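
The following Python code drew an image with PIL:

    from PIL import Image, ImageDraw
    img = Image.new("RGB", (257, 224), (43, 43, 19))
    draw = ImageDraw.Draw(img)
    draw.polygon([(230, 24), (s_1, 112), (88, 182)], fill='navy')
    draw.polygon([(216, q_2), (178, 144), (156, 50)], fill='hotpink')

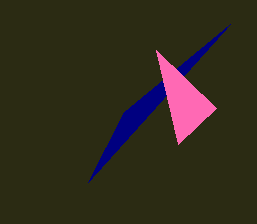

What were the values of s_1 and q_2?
s_1 = 124; q_2 = 108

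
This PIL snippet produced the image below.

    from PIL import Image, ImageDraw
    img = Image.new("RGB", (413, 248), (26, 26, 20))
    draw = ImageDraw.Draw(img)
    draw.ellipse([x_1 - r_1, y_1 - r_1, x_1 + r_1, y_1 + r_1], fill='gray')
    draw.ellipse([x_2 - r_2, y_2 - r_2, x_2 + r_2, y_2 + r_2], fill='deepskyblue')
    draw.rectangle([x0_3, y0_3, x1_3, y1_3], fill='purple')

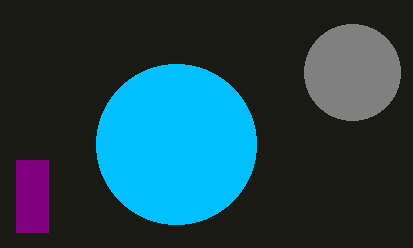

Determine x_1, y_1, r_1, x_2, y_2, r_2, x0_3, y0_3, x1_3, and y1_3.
x_1 = 352, y_1 = 72, r_1 = 48, x_2 = 176, y_2 = 144, r_2 = 80, x0_3 = 16, y0_3 = 160, x1_3 = 48, y1_3 = 232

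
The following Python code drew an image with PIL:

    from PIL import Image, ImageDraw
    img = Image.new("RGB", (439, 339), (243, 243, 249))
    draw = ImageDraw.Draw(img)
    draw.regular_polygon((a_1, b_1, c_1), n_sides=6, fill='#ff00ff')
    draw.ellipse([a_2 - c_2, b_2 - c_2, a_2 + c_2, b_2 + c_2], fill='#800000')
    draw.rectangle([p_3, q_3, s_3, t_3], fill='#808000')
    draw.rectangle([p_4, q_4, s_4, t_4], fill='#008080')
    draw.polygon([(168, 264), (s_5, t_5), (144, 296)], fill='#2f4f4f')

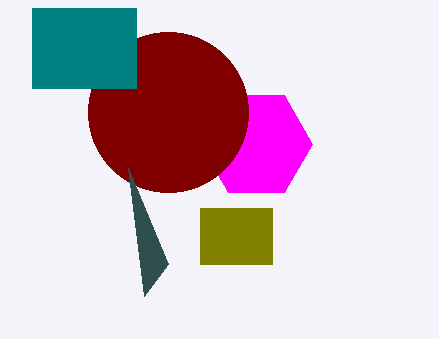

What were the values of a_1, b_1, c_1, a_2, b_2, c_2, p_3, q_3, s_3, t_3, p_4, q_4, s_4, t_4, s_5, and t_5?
a_1 = 256; b_1 = 144; c_1 = 56; a_2 = 168; b_2 = 112; c_2 = 80; p_3 = 200; q_3 = 208; s_3 = 272; t_3 = 264; p_4 = 32; q_4 = 8; s_4 = 136; t_4 = 88; s_5 = 128; t_5 = 168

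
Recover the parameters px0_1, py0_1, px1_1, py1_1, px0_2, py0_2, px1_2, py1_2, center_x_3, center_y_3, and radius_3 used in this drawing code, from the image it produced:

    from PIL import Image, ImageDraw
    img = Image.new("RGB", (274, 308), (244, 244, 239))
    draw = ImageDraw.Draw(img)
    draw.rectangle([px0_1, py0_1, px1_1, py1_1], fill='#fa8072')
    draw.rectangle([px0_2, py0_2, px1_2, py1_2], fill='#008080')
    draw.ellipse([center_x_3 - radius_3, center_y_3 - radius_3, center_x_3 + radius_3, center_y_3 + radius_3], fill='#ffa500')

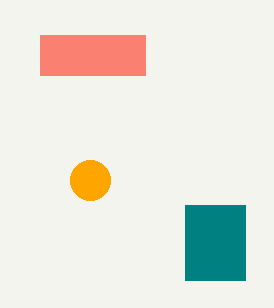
px0_1 = 40; py0_1 = 35; px1_1 = 145; py1_1 = 75; px0_2 = 185; py0_2 = 205; px1_2 = 245; py1_2 = 280; center_x_3 = 90; center_y_3 = 180; radius_3 = 20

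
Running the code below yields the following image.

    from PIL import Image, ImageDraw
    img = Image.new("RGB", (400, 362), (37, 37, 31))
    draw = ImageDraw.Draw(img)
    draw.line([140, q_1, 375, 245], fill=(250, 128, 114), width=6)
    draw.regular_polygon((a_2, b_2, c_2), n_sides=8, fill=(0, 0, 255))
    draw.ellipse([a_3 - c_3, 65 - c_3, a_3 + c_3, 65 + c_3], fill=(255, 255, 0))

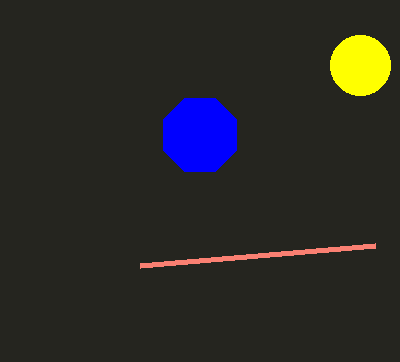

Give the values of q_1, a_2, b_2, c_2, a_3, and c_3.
q_1 = 265
a_2 = 200
b_2 = 135
c_2 = 40
a_3 = 360
c_3 = 30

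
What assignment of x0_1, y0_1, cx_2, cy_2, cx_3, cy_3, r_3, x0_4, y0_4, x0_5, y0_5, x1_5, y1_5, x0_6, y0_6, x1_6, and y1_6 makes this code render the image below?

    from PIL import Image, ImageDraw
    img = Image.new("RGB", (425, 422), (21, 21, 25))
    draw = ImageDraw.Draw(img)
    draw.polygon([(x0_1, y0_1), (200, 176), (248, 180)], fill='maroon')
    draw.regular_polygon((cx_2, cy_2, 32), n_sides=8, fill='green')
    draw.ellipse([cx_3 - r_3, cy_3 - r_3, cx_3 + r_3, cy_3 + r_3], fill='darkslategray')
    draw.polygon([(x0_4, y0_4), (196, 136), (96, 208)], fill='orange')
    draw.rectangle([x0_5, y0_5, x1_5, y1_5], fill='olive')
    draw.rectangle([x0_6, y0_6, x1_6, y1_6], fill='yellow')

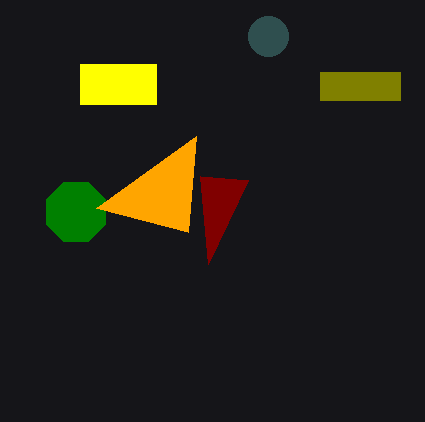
x0_1 = 208, y0_1 = 264, cx_2 = 76, cy_2 = 212, cx_3 = 268, cy_3 = 36, r_3 = 20, x0_4 = 188, y0_4 = 232, x0_5 = 320, y0_5 = 72, x1_5 = 400, y1_5 = 100, x0_6 = 80, y0_6 = 64, x1_6 = 156, y1_6 = 104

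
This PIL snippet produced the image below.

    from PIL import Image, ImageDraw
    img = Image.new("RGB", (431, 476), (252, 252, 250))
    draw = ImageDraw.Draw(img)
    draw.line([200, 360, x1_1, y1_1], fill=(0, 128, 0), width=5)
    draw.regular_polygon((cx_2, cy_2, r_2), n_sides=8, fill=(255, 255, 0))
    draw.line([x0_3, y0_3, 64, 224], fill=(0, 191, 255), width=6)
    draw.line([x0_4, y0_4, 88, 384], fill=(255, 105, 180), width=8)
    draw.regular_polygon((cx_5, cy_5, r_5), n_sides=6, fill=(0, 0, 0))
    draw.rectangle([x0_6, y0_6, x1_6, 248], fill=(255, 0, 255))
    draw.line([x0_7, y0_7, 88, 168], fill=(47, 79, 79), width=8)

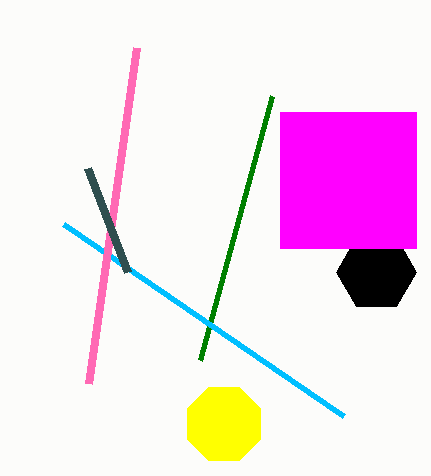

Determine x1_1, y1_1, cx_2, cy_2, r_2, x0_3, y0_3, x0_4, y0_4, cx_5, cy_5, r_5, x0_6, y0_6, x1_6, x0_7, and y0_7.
x1_1 = 272
y1_1 = 96
cx_2 = 224
cy_2 = 424
r_2 = 40
x0_3 = 344
y0_3 = 416
x0_4 = 136
y0_4 = 48
cx_5 = 376
cy_5 = 272
r_5 = 40
x0_6 = 280
y0_6 = 112
x1_6 = 416
x0_7 = 128
y0_7 = 272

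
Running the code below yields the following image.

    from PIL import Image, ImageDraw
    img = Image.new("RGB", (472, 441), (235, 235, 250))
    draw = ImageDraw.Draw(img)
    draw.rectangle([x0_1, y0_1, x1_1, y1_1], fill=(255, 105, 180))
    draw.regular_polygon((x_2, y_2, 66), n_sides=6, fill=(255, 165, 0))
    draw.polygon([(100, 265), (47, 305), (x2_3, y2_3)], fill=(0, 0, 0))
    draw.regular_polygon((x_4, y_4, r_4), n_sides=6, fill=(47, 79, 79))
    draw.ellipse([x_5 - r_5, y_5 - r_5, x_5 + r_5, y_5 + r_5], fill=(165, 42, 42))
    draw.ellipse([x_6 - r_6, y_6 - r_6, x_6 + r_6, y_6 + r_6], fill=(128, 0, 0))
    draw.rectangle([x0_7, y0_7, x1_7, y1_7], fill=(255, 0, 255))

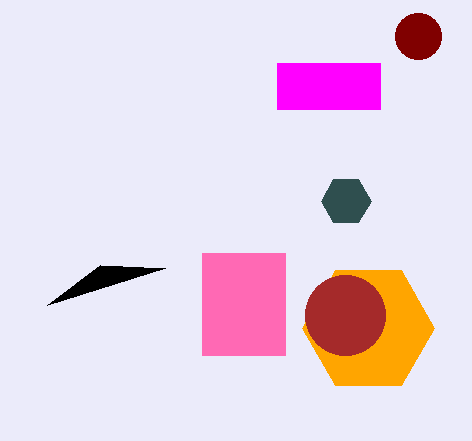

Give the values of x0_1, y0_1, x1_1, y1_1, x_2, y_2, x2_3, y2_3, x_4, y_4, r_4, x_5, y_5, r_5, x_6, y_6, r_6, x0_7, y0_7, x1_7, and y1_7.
x0_1 = 202, y0_1 = 253, x1_1 = 285, y1_1 = 355, x_2 = 368, y_2 = 328, x2_3 = 165, y2_3 = 268, x_4 = 346, y_4 = 201, r_4 = 25, x_5 = 345, y_5 = 315, r_5 = 40, x_6 = 418, y_6 = 36, r_6 = 23, x0_7 = 277, y0_7 = 63, x1_7 = 380, y1_7 = 109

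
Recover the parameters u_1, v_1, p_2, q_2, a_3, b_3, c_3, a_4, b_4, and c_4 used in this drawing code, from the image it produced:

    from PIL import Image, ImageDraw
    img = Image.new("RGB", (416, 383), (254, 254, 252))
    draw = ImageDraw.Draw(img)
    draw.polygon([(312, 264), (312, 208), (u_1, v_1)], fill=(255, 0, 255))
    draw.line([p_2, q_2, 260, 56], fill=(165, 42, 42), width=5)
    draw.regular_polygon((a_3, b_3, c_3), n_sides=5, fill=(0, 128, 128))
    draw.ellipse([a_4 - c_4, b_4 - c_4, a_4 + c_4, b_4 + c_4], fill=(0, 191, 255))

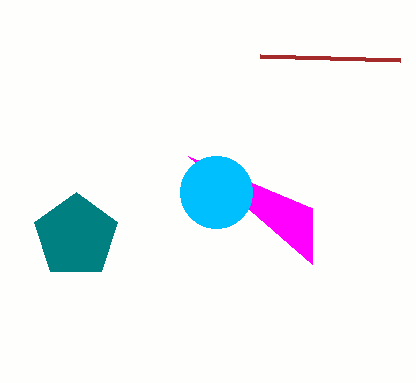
u_1 = 188, v_1 = 156, p_2 = 400, q_2 = 60, a_3 = 76, b_3 = 236, c_3 = 44, a_4 = 216, b_4 = 192, c_4 = 36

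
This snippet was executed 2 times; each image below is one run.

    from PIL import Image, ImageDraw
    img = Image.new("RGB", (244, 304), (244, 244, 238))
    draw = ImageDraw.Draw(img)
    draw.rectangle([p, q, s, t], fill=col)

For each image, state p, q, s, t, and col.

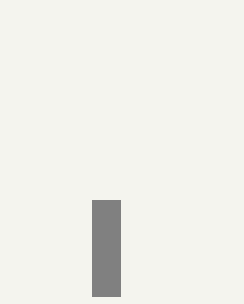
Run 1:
p = 92, q = 200, s = 120, t = 296, col = 'gray'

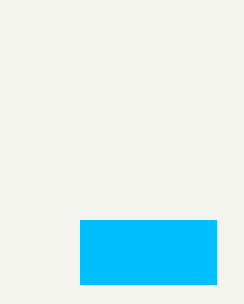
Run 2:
p = 80
q = 220
s = 216
t = 284
col = 'deepskyblue'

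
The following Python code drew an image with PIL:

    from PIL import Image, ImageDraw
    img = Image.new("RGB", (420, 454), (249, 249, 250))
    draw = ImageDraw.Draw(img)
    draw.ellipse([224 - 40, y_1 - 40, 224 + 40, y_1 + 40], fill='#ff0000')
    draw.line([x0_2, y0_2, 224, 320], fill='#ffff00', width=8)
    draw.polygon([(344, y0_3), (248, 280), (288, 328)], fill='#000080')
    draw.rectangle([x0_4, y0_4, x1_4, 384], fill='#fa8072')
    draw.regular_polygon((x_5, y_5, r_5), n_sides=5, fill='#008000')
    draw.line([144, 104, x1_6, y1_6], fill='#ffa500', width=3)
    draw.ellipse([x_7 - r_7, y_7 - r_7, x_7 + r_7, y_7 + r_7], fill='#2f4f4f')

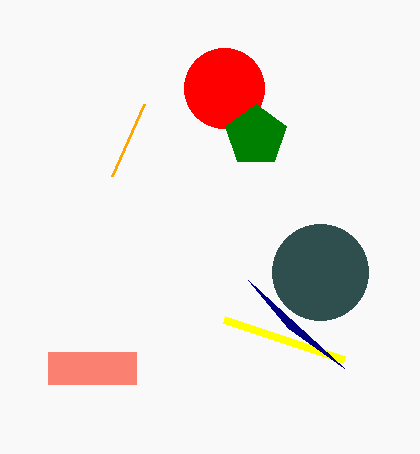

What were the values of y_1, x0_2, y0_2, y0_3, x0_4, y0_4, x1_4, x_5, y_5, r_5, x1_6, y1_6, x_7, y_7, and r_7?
y_1 = 88; x0_2 = 344; y0_2 = 360; y0_3 = 368; x0_4 = 48; y0_4 = 352; x1_4 = 136; x_5 = 256; y_5 = 136; r_5 = 32; x1_6 = 112; y1_6 = 176; x_7 = 320; y_7 = 272; r_7 = 48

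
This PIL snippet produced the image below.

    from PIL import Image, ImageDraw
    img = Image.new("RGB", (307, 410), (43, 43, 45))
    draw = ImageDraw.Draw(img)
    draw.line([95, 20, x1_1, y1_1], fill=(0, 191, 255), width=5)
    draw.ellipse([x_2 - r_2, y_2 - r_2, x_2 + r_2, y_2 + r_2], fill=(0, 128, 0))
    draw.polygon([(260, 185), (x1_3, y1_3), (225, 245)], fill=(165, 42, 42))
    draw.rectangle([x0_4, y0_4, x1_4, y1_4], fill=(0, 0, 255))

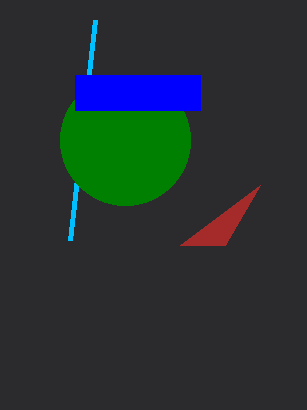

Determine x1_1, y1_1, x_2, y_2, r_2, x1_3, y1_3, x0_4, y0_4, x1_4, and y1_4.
x1_1 = 70
y1_1 = 240
x_2 = 125
y_2 = 140
r_2 = 65
x1_3 = 180
y1_3 = 245
x0_4 = 75
y0_4 = 75
x1_4 = 200
y1_4 = 110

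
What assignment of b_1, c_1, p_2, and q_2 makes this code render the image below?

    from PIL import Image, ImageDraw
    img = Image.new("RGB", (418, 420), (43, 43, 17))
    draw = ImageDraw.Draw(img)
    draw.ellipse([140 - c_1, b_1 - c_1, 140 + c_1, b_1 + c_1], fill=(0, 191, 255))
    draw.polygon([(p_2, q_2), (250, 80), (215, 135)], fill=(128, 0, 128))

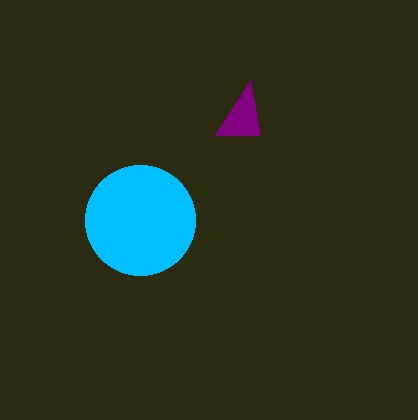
b_1 = 220, c_1 = 55, p_2 = 260, q_2 = 135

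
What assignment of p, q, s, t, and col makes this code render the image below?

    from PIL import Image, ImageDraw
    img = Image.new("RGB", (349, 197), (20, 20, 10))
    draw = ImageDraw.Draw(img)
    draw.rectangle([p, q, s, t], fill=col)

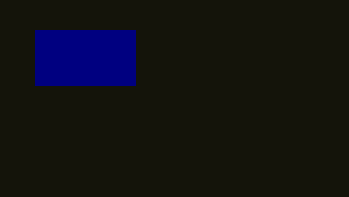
p = 35, q = 30, s = 135, t = 85, col = 'navy'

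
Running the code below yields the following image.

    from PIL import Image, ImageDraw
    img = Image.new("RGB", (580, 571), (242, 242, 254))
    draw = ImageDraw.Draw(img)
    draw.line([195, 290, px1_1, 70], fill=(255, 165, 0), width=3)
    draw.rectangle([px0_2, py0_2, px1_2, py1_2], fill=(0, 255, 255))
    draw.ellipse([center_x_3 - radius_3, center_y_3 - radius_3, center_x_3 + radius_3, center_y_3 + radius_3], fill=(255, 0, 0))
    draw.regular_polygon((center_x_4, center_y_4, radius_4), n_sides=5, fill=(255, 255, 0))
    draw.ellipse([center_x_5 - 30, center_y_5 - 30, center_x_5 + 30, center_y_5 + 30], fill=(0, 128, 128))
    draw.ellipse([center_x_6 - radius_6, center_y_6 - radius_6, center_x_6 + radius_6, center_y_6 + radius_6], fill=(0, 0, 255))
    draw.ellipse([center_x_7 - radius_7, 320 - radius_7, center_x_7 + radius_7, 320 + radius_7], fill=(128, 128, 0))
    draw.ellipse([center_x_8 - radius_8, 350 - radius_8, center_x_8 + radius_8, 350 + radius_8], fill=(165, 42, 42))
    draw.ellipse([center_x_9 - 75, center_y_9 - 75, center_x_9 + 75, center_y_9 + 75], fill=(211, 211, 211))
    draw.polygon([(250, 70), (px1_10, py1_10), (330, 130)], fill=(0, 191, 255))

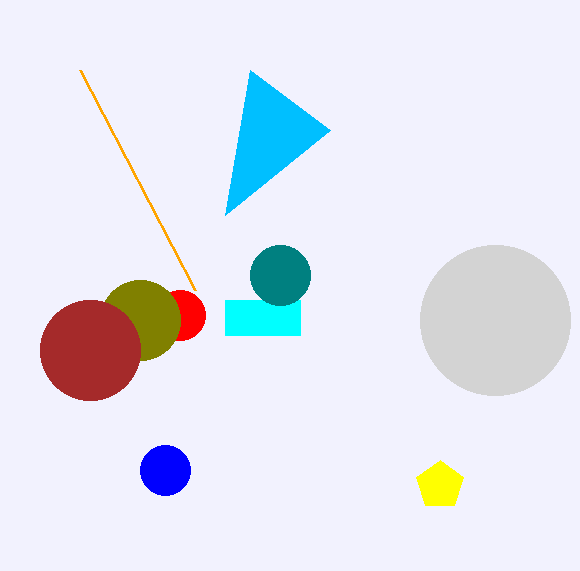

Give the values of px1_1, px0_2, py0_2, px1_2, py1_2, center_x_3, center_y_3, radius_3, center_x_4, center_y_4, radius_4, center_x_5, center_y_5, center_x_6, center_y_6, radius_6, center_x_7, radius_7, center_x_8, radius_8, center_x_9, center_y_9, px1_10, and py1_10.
px1_1 = 80, px0_2 = 225, py0_2 = 300, px1_2 = 300, py1_2 = 335, center_x_3 = 180, center_y_3 = 315, radius_3 = 25, center_x_4 = 440, center_y_4 = 485, radius_4 = 25, center_x_5 = 280, center_y_5 = 275, center_x_6 = 165, center_y_6 = 470, radius_6 = 25, center_x_7 = 140, radius_7 = 40, center_x_8 = 90, radius_8 = 50, center_x_9 = 495, center_y_9 = 320, px1_10 = 225, py1_10 = 215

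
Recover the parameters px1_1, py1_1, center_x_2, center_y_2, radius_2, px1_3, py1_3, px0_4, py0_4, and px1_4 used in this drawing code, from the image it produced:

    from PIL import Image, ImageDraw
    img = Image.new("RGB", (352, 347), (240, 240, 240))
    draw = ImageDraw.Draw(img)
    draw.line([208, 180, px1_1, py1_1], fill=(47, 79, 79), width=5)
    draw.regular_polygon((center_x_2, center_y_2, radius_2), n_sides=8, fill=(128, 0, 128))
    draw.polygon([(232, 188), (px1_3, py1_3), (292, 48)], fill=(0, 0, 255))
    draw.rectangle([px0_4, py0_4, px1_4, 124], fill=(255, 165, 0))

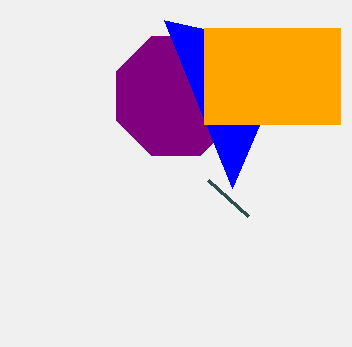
px1_1 = 248
py1_1 = 216
center_x_2 = 176
center_y_2 = 96
radius_2 = 64
px1_3 = 164
py1_3 = 20
px0_4 = 204
py0_4 = 28
px1_4 = 340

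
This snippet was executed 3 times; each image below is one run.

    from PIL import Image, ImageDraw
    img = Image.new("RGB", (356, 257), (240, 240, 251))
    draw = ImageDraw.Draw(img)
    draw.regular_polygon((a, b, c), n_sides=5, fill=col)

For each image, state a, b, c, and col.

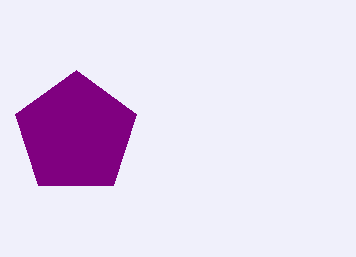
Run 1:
a = 76, b = 134, c = 64, col = 'purple'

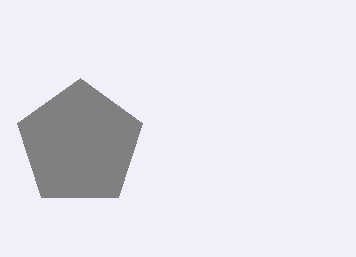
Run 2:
a = 80, b = 144, c = 66, col = 'gray'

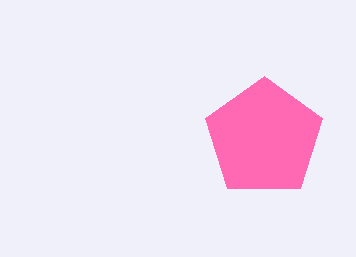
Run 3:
a = 264, b = 138, c = 62, col = 'hotpink'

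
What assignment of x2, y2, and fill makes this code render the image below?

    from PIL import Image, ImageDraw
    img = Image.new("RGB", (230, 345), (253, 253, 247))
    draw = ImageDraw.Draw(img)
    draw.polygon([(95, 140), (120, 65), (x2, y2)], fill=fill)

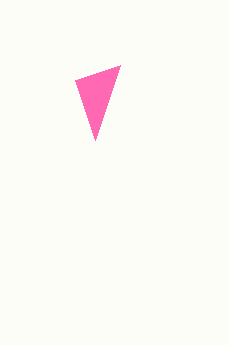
x2 = 75, y2 = 80, fill = 'hotpink'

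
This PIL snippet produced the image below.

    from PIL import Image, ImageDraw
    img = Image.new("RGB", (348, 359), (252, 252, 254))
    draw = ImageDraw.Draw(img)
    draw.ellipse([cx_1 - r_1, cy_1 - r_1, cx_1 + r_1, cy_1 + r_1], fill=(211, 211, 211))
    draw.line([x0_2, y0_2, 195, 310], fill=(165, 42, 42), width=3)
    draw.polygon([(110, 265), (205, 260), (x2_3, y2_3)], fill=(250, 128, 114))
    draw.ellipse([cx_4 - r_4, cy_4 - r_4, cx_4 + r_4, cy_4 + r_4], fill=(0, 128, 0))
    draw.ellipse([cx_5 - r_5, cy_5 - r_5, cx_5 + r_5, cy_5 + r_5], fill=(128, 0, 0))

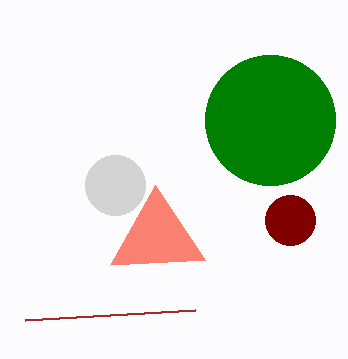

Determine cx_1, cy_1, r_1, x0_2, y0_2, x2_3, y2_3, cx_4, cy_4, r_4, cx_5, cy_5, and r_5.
cx_1 = 115, cy_1 = 185, r_1 = 30, x0_2 = 25, y0_2 = 320, x2_3 = 155, y2_3 = 185, cx_4 = 270, cy_4 = 120, r_4 = 65, cx_5 = 290, cy_5 = 220, r_5 = 25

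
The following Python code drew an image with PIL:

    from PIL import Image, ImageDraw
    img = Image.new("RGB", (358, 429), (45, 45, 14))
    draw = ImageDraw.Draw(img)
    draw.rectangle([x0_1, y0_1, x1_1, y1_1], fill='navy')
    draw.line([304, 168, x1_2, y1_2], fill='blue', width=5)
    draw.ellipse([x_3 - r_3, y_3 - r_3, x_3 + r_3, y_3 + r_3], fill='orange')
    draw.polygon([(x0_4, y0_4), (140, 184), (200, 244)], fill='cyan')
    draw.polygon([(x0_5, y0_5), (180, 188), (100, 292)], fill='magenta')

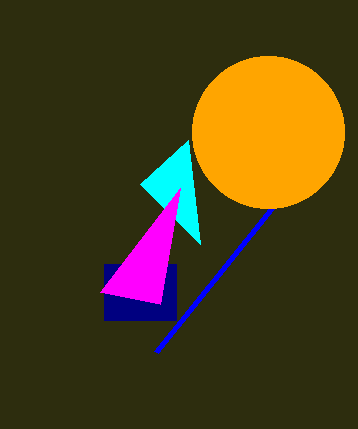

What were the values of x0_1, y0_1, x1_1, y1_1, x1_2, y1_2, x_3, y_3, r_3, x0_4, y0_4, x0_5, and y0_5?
x0_1 = 104
y0_1 = 264
x1_1 = 176
y1_1 = 320
x1_2 = 156
y1_2 = 352
x_3 = 268
y_3 = 132
r_3 = 76
x0_4 = 188
y0_4 = 140
x0_5 = 160
y0_5 = 304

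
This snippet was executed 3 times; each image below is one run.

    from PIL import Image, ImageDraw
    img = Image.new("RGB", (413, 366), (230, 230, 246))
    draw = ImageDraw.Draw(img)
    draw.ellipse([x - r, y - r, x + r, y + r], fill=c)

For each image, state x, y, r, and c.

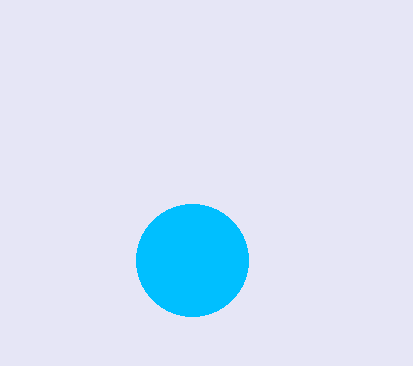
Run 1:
x = 192, y = 260, r = 56, c = 'deepskyblue'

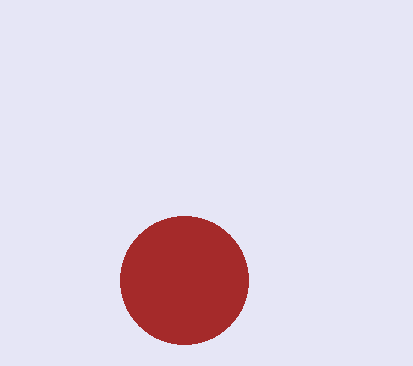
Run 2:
x = 184, y = 280, r = 64, c = 'brown'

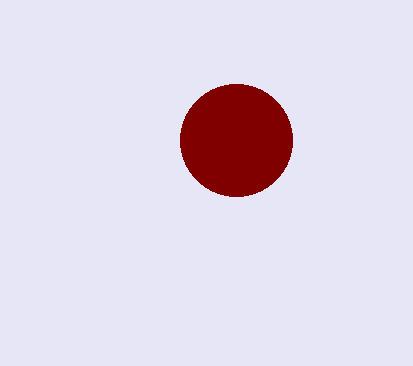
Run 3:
x = 236
y = 140
r = 56
c = 'maroon'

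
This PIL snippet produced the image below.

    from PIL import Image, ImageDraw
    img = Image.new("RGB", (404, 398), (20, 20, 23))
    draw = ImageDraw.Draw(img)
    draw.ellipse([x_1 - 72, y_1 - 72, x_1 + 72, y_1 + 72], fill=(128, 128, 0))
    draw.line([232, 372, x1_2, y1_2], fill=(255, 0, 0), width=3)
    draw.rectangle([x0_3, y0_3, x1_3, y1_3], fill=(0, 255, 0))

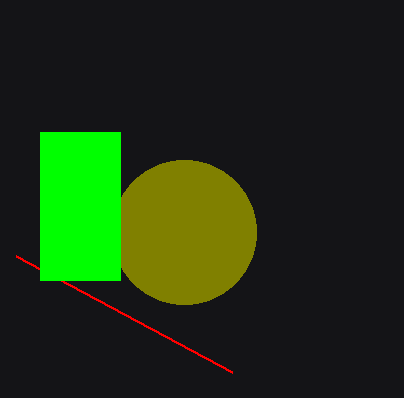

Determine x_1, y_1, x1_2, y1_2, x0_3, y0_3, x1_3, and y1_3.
x_1 = 184
y_1 = 232
x1_2 = 16
y1_2 = 256
x0_3 = 40
y0_3 = 132
x1_3 = 120
y1_3 = 280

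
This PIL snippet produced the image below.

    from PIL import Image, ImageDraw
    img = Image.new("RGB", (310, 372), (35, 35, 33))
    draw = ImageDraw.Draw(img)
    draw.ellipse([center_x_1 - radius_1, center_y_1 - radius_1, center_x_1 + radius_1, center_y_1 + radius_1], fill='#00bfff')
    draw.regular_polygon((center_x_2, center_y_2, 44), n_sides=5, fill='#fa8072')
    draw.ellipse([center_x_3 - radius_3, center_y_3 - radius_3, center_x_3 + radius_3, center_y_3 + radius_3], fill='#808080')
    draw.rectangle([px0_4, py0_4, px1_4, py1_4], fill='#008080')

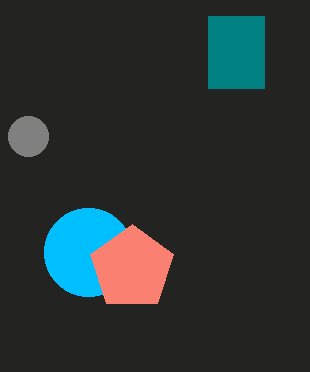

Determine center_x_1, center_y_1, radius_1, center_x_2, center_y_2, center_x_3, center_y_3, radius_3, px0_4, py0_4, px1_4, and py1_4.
center_x_1 = 88; center_y_1 = 252; radius_1 = 44; center_x_2 = 132; center_y_2 = 268; center_x_3 = 28; center_y_3 = 136; radius_3 = 20; px0_4 = 208; py0_4 = 16; px1_4 = 264; py1_4 = 88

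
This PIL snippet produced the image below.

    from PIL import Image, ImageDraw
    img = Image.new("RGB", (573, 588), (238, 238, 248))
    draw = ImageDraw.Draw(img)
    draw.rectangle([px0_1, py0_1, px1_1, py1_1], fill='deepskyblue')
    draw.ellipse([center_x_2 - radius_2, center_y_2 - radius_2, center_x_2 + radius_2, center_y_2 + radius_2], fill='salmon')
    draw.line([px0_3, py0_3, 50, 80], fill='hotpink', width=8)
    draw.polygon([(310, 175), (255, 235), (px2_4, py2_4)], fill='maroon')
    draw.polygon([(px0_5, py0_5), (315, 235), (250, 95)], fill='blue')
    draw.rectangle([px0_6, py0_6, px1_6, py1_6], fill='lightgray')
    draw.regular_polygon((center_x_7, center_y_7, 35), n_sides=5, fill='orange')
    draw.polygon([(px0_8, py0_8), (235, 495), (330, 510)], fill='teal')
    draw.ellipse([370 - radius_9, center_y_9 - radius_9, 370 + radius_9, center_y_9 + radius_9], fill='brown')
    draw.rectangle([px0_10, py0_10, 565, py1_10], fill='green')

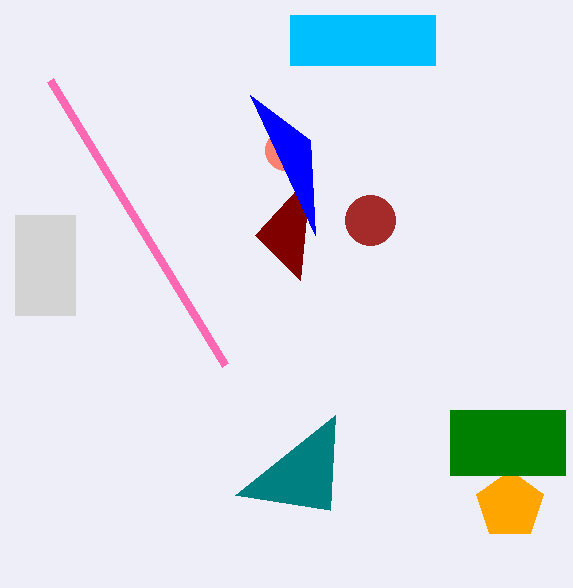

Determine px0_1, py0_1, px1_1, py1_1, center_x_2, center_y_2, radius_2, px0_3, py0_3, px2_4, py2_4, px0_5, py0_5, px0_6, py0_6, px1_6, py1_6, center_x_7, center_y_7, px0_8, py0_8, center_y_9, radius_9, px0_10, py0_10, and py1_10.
px0_1 = 290, py0_1 = 15, px1_1 = 435, py1_1 = 65, center_x_2 = 285, center_y_2 = 150, radius_2 = 20, px0_3 = 225, py0_3 = 365, px2_4 = 300, py2_4 = 280, px0_5 = 310, py0_5 = 140, px0_6 = 15, py0_6 = 215, px1_6 = 75, py1_6 = 315, center_x_7 = 510, center_y_7 = 505, px0_8 = 335, py0_8 = 415, center_y_9 = 220, radius_9 = 25, px0_10 = 450, py0_10 = 410, py1_10 = 475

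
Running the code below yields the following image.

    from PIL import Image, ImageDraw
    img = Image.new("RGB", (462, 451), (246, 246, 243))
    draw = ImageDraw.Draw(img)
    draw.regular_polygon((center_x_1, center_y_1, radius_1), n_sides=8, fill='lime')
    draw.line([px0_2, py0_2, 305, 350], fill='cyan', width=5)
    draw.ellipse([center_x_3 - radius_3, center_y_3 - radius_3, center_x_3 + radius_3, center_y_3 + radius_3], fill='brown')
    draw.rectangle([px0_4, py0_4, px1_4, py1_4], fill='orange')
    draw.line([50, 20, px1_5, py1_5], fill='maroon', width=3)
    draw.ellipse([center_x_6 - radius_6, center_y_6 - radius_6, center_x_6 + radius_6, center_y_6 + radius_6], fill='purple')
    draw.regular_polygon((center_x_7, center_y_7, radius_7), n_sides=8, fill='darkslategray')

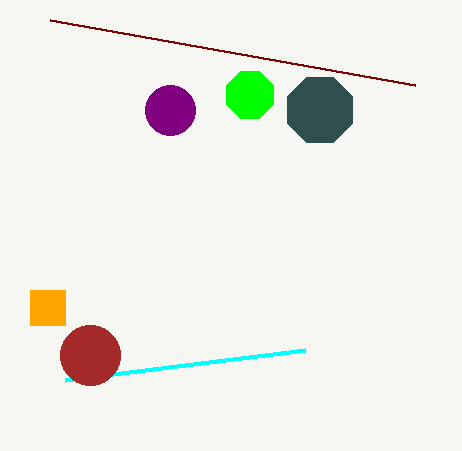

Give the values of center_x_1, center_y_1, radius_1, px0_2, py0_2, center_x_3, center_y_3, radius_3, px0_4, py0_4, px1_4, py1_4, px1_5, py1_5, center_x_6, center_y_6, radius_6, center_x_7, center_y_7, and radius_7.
center_x_1 = 250; center_y_1 = 95; radius_1 = 25; px0_2 = 65; py0_2 = 380; center_x_3 = 90; center_y_3 = 355; radius_3 = 30; px0_4 = 30; py0_4 = 290; px1_4 = 65; py1_4 = 325; px1_5 = 415; py1_5 = 85; center_x_6 = 170; center_y_6 = 110; radius_6 = 25; center_x_7 = 320; center_y_7 = 110; radius_7 = 35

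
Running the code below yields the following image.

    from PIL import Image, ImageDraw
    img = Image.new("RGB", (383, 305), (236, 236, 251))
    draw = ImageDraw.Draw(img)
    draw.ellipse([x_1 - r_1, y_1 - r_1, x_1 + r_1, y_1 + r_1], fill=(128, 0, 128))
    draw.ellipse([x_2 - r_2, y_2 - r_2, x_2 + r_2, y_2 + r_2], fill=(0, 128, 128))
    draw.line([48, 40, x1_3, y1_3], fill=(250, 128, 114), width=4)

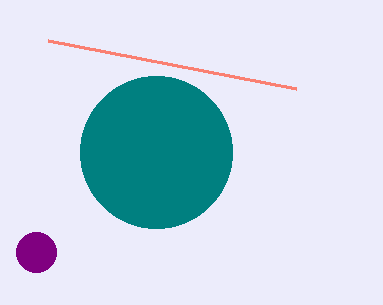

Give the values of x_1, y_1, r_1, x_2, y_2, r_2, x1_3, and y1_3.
x_1 = 36; y_1 = 252; r_1 = 20; x_2 = 156; y_2 = 152; r_2 = 76; x1_3 = 296; y1_3 = 88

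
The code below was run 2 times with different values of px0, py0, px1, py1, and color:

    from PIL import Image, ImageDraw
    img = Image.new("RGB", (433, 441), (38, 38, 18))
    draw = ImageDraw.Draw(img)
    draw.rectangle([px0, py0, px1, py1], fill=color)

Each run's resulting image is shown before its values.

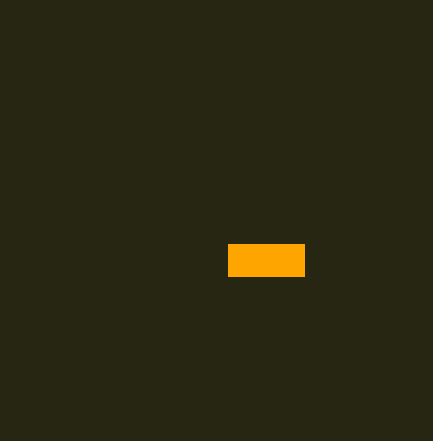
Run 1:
px0 = 228, py0 = 244, px1 = 304, py1 = 276, color = 'orange'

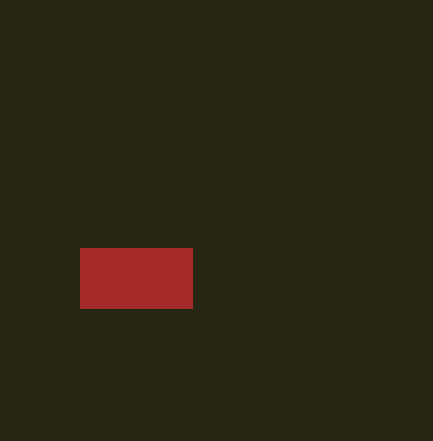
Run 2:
px0 = 80
py0 = 248
px1 = 192
py1 = 308
color = 'brown'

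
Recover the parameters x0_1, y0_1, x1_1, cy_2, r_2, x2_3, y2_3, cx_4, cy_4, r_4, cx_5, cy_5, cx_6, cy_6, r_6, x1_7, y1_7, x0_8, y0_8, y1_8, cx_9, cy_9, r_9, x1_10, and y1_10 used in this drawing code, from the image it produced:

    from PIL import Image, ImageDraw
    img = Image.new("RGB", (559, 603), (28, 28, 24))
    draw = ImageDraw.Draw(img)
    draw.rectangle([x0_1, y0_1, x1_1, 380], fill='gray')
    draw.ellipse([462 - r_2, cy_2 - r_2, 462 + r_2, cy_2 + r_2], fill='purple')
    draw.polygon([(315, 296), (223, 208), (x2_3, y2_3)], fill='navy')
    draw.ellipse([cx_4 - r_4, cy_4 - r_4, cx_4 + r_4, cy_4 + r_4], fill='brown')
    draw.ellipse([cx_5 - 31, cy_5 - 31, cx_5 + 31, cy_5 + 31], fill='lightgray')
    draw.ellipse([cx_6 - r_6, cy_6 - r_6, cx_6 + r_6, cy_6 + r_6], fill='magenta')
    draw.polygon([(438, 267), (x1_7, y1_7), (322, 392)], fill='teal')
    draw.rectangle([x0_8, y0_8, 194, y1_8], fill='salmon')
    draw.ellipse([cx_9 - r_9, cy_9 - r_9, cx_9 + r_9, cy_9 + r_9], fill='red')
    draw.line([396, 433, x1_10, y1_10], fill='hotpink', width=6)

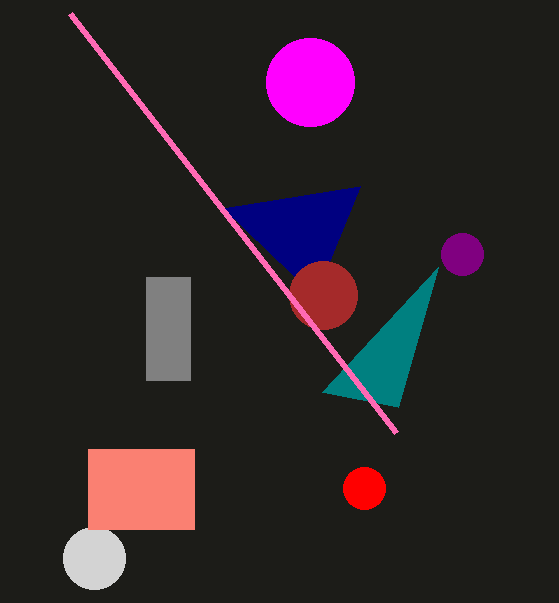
x0_1 = 146
y0_1 = 277
x1_1 = 190
cy_2 = 254
r_2 = 21
x2_3 = 360
y2_3 = 186
cx_4 = 323
cy_4 = 295
r_4 = 34
cx_5 = 94
cy_5 = 558
cx_6 = 310
cy_6 = 82
r_6 = 44
x1_7 = 398
y1_7 = 407
x0_8 = 88
y0_8 = 449
y1_8 = 529
cx_9 = 364
cy_9 = 488
r_9 = 21
x1_10 = 70
y1_10 = 14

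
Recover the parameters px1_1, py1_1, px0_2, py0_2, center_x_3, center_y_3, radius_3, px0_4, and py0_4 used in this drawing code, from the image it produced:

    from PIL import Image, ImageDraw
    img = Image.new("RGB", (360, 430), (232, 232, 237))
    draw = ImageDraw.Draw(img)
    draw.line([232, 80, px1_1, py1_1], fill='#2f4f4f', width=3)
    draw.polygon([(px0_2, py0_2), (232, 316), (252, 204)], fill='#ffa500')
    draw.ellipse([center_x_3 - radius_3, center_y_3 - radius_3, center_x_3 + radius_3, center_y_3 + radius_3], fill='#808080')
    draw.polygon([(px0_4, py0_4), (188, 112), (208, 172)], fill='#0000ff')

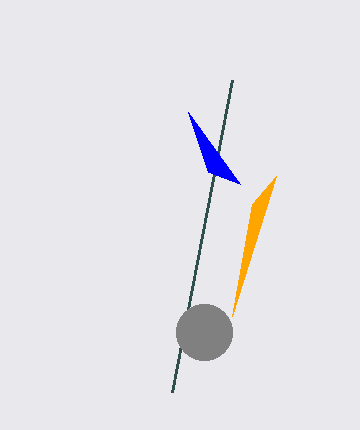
px1_1 = 172, py1_1 = 392, px0_2 = 276, py0_2 = 176, center_x_3 = 204, center_y_3 = 332, radius_3 = 28, px0_4 = 240, py0_4 = 184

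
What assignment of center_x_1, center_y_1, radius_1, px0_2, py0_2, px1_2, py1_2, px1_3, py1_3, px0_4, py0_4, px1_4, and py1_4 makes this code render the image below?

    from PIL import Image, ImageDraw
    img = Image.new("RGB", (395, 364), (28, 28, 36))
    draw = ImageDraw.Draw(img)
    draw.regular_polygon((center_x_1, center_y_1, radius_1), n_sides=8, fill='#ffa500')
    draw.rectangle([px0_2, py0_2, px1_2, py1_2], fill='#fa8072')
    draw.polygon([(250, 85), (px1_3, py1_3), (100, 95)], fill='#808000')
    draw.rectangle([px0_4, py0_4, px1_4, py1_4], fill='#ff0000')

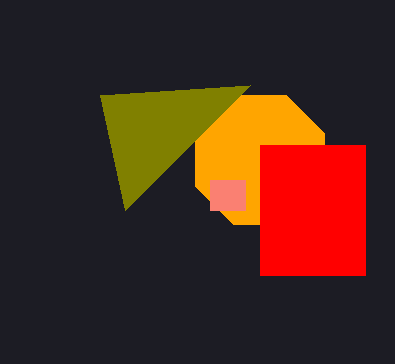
center_x_1 = 260
center_y_1 = 160
radius_1 = 70
px0_2 = 210
py0_2 = 180
px1_2 = 245
py1_2 = 210
px1_3 = 125
py1_3 = 210
px0_4 = 260
py0_4 = 145
px1_4 = 365
py1_4 = 275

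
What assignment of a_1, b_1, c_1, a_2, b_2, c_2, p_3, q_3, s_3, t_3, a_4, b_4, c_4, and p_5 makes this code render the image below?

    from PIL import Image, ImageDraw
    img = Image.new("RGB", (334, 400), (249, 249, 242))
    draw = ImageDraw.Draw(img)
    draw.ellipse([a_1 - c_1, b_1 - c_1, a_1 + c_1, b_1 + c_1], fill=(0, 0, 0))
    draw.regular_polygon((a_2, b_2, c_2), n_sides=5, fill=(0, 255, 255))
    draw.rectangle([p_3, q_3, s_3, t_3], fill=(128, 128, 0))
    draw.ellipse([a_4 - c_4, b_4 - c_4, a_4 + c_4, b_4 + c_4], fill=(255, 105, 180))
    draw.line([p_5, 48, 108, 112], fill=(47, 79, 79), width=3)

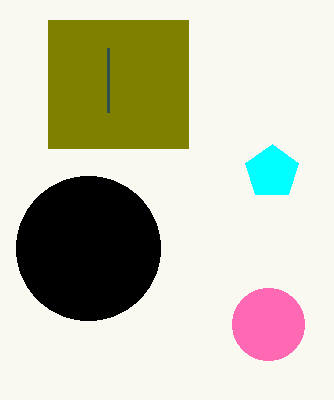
a_1 = 88
b_1 = 248
c_1 = 72
a_2 = 272
b_2 = 172
c_2 = 28
p_3 = 48
q_3 = 20
s_3 = 188
t_3 = 148
a_4 = 268
b_4 = 324
c_4 = 36
p_5 = 108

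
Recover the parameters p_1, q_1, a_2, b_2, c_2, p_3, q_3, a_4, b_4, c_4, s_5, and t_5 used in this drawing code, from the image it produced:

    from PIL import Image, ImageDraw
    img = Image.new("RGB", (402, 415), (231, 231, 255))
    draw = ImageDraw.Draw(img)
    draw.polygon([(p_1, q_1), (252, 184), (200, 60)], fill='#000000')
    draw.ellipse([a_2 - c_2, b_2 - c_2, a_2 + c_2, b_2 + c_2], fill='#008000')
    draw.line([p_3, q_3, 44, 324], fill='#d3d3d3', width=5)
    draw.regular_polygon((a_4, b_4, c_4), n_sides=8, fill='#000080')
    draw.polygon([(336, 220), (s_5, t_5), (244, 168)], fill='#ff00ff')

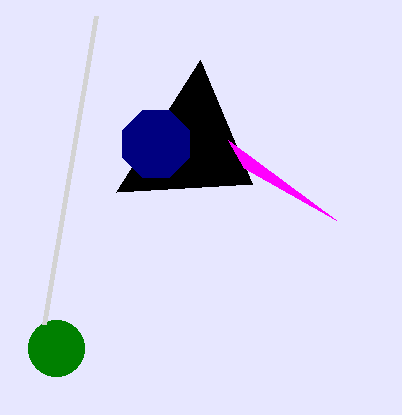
p_1 = 116
q_1 = 192
a_2 = 56
b_2 = 348
c_2 = 28
p_3 = 96
q_3 = 16
a_4 = 156
b_4 = 144
c_4 = 36
s_5 = 228
t_5 = 140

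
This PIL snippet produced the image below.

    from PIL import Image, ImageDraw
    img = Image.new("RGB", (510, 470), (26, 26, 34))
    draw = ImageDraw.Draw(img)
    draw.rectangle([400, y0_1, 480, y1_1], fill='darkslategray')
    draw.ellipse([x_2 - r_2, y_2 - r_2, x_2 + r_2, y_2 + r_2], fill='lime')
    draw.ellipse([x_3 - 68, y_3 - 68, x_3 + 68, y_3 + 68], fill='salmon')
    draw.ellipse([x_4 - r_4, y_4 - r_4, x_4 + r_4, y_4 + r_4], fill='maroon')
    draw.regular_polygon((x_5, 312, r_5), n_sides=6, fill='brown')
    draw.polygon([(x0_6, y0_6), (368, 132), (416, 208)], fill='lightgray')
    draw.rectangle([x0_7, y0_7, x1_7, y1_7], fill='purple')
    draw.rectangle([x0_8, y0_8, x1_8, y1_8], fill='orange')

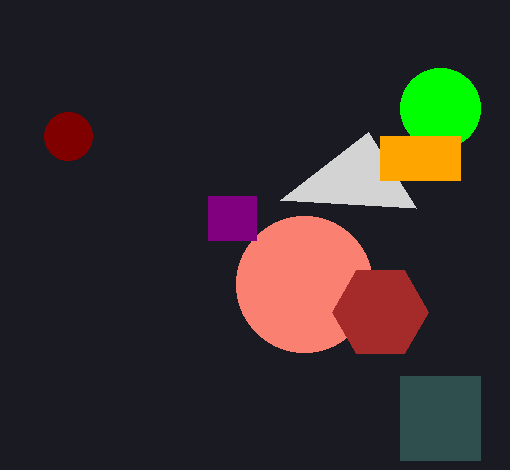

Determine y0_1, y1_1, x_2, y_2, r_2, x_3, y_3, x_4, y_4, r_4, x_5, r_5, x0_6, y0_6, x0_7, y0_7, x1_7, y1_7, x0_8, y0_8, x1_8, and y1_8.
y0_1 = 376
y1_1 = 460
x_2 = 440
y_2 = 108
r_2 = 40
x_3 = 304
y_3 = 284
x_4 = 68
y_4 = 136
r_4 = 24
x_5 = 380
r_5 = 48
x0_6 = 280
y0_6 = 200
x0_7 = 208
y0_7 = 196
x1_7 = 256
y1_7 = 240
x0_8 = 380
y0_8 = 136
x1_8 = 460
y1_8 = 180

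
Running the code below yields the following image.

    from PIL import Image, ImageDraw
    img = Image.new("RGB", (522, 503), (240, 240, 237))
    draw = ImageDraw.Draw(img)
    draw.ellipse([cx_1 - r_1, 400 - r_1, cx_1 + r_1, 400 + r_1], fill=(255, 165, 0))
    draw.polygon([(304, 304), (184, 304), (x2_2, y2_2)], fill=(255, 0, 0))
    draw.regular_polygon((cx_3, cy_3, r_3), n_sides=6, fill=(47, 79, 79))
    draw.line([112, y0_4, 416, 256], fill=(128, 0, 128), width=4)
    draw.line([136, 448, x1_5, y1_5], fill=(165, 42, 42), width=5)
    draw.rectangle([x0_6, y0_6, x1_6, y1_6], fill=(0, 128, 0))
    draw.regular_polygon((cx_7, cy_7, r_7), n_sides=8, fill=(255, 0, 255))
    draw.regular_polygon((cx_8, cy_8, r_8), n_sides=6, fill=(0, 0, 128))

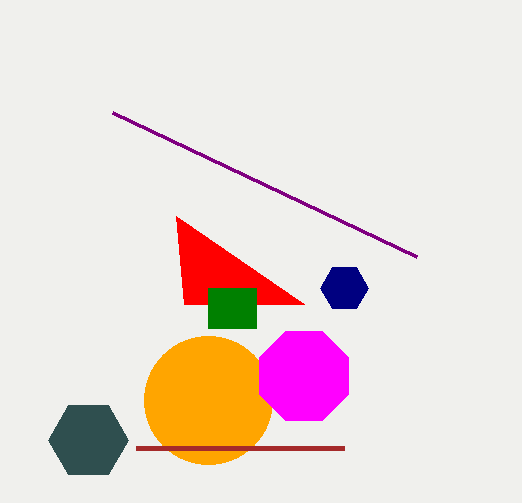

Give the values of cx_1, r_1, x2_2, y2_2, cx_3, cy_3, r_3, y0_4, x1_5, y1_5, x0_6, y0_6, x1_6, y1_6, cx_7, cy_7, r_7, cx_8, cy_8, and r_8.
cx_1 = 208
r_1 = 64
x2_2 = 176
y2_2 = 216
cx_3 = 88
cy_3 = 440
r_3 = 40
y0_4 = 112
x1_5 = 344
y1_5 = 448
x0_6 = 208
y0_6 = 288
x1_6 = 256
y1_6 = 328
cx_7 = 304
cy_7 = 376
r_7 = 48
cx_8 = 344
cy_8 = 288
r_8 = 24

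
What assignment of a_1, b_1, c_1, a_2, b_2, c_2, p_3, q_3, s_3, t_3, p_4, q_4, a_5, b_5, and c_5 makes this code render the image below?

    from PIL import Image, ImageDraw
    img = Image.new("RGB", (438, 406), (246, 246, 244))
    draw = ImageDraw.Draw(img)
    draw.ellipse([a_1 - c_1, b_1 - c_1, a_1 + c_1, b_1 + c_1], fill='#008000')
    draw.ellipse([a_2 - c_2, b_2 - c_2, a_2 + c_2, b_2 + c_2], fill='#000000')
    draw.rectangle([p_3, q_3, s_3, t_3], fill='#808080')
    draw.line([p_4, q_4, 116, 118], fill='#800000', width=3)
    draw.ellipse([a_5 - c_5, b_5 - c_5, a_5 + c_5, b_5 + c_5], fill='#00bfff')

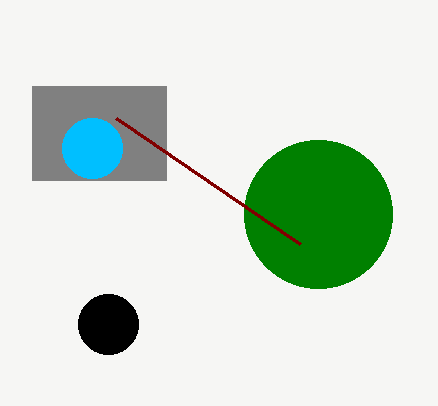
a_1 = 318; b_1 = 214; c_1 = 74; a_2 = 108; b_2 = 324; c_2 = 30; p_3 = 32; q_3 = 86; s_3 = 166; t_3 = 180; p_4 = 300; q_4 = 244; a_5 = 92; b_5 = 148; c_5 = 30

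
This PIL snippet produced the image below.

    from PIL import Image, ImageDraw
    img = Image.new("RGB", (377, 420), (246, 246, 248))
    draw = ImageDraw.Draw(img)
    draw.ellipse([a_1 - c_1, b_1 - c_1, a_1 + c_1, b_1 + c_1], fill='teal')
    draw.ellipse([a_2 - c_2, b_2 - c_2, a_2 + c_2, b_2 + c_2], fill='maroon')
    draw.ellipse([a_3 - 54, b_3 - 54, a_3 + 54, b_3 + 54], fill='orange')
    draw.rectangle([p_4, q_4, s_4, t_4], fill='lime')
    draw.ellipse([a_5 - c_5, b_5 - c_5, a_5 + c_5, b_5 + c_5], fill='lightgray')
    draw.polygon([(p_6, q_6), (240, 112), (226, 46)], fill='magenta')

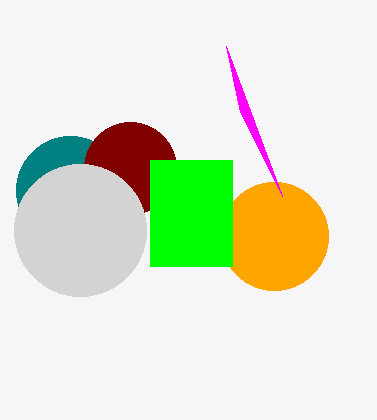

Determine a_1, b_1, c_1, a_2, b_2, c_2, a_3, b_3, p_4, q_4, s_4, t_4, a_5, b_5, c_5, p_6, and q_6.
a_1 = 70, b_1 = 190, c_1 = 54, a_2 = 130, b_2 = 168, c_2 = 46, a_3 = 274, b_3 = 236, p_4 = 150, q_4 = 160, s_4 = 232, t_4 = 266, a_5 = 80, b_5 = 230, c_5 = 66, p_6 = 282, q_6 = 196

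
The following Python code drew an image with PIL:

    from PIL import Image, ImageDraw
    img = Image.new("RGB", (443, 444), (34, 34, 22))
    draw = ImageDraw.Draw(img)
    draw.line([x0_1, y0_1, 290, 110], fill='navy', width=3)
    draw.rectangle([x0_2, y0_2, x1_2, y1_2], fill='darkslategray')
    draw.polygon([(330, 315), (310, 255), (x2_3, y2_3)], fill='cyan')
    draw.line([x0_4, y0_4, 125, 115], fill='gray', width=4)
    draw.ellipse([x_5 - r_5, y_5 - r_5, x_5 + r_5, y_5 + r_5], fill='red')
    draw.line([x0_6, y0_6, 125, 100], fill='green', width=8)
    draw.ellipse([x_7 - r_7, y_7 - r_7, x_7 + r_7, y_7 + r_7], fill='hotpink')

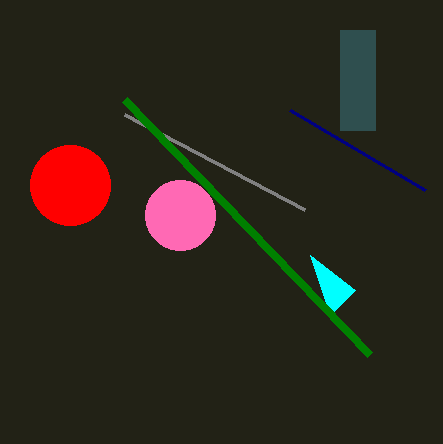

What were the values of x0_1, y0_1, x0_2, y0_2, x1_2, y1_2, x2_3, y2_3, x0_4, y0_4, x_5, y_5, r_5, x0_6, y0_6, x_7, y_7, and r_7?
x0_1 = 425, y0_1 = 190, x0_2 = 340, y0_2 = 30, x1_2 = 375, y1_2 = 130, x2_3 = 355, y2_3 = 290, x0_4 = 305, y0_4 = 210, x_5 = 70, y_5 = 185, r_5 = 40, x0_6 = 370, y0_6 = 355, x_7 = 180, y_7 = 215, r_7 = 35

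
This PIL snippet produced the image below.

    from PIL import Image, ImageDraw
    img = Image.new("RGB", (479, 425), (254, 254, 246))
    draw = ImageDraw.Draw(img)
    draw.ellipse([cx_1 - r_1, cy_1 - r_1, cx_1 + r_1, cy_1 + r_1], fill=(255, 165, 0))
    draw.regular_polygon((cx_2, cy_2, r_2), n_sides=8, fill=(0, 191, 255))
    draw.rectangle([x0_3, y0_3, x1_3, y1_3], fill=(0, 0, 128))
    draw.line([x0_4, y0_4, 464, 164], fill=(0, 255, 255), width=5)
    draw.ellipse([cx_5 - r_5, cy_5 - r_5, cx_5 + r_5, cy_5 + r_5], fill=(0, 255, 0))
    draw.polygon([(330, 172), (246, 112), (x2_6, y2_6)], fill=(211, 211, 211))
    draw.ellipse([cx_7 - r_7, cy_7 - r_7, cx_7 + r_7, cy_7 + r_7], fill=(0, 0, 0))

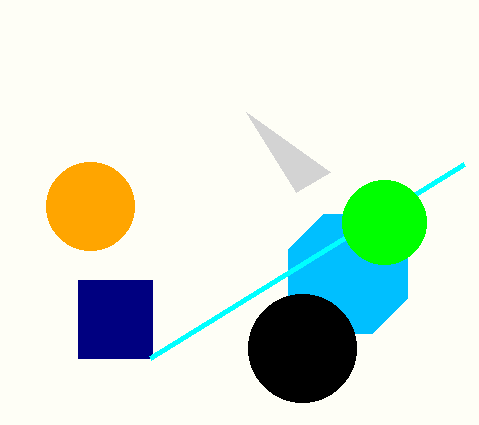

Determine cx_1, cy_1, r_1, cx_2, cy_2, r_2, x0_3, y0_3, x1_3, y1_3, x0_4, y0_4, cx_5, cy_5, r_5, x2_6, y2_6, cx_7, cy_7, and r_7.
cx_1 = 90; cy_1 = 206; r_1 = 44; cx_2 = 348; cy_2 = 274; r_2 = 64; x0_3 = 78; y0_3 = 280; x1_3 = 152; y1_3 = 358; x0_4 = 150; y0_4 = 358; cx_5 = 384; cy_5 = 222; r_5 = 42; x2_6 = 296; y2_6 = 192; cx_7 = 302; cy_7 = 348; r_7 = 54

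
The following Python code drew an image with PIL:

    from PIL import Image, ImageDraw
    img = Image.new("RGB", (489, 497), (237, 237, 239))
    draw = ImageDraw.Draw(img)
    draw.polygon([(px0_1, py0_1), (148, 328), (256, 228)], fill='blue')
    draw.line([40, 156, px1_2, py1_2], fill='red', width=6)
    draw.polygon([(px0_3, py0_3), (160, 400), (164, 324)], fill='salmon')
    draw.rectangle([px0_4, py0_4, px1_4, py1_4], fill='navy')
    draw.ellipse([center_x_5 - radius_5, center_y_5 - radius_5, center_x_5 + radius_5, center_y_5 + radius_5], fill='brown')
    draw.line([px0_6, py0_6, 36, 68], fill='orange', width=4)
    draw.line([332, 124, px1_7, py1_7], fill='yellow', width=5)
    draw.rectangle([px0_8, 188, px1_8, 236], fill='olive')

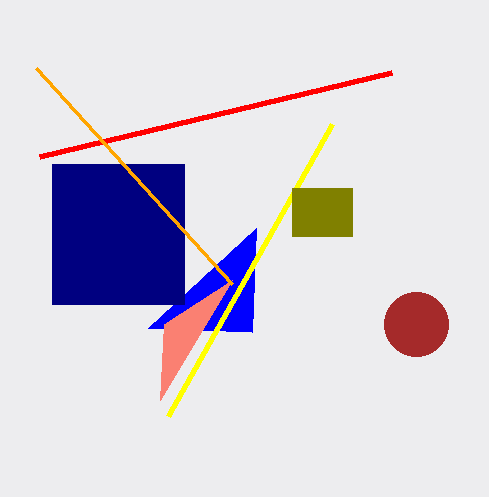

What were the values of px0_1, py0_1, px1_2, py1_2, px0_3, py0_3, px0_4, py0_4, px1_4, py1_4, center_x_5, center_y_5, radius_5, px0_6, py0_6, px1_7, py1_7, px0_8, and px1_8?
px0_1 = 252
py0_1 = 332
px1_2 = 392
py1_2 = 72
px0_3 = 232
py0_3 = 280
px0_4 = 52
py0_4 = 164
px1_4 = 184
py1_4 = 304
center_x_5 = 416
center_y_5 = 324
radius_5 = 32
px0_6 = 232
py0_6 = 284
px1_7 = 168
py1_7 = 416
px0_8 = 292
px1_8 = 352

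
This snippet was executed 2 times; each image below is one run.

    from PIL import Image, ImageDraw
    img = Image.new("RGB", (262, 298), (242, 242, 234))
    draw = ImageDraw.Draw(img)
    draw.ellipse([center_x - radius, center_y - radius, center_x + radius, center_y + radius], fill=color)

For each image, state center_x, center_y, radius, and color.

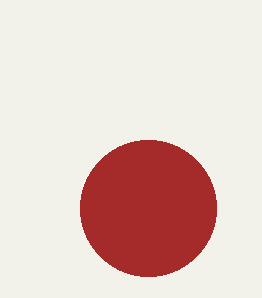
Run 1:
center_x = 148
center_y = 208
radius = 68
color = 'brown'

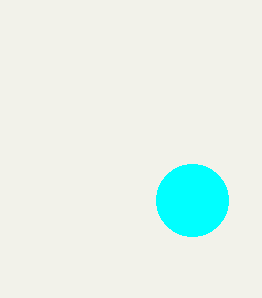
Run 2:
center_x = 192; center_y = 200; radius = 36; color = 'cyan'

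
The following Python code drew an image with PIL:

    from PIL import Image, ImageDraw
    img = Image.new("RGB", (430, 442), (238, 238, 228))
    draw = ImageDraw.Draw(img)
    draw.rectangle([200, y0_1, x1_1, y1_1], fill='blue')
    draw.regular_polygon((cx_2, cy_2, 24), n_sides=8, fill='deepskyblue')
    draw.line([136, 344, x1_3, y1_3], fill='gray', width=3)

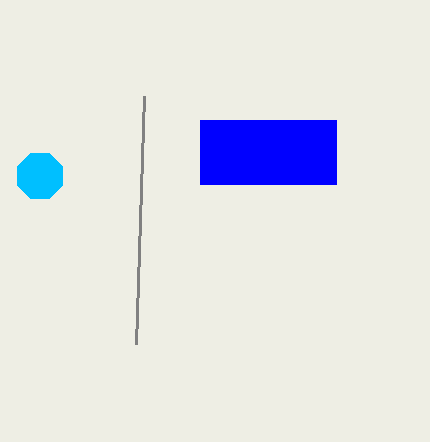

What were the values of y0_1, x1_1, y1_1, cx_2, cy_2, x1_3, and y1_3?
y0_1 = 120, x1_1 = 336, y1_1 = 184, cx_2 = 40, cy_2 = 176, x1_3 = 144, y1_3 = 96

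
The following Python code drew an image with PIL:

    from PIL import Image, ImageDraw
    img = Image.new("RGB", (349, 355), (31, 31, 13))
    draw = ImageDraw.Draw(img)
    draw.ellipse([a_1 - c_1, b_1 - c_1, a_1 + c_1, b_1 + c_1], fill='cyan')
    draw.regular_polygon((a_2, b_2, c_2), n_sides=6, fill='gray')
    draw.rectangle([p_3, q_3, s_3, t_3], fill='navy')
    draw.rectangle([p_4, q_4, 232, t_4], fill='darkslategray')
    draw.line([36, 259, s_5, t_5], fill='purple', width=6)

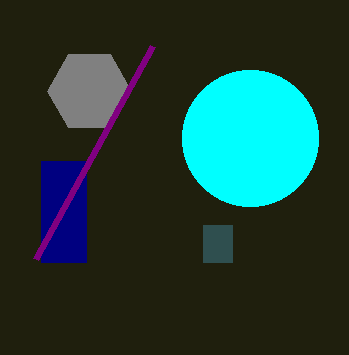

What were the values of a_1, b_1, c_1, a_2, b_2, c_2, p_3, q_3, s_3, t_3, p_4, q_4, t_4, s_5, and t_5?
a_1 = 250; b_1 = 138; c_1 = 68; a_2 = 89; b_2 = 91; c_2 = 42; p_3 = 41; q_3 = 161; s_3 = 86; t_3 = 262; p_4 = 203; q_4 = 225; t_4 = 262; s_5 = 153; t_5 = 46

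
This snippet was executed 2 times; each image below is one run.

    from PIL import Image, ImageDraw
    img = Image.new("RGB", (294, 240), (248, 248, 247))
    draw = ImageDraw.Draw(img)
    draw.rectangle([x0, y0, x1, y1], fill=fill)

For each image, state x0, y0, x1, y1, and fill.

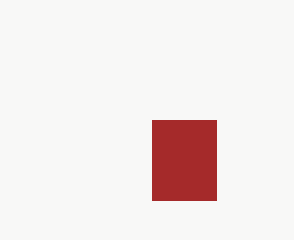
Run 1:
x0 = 152, y0 = 120, x1 = 216, y1 = 200, fill = 'brown'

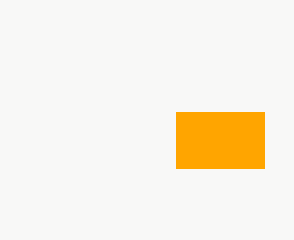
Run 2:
x0 = 176, y0 = 112, x1 = 264, y1 = 168, fill = 'orange'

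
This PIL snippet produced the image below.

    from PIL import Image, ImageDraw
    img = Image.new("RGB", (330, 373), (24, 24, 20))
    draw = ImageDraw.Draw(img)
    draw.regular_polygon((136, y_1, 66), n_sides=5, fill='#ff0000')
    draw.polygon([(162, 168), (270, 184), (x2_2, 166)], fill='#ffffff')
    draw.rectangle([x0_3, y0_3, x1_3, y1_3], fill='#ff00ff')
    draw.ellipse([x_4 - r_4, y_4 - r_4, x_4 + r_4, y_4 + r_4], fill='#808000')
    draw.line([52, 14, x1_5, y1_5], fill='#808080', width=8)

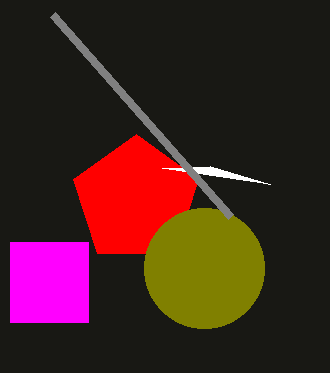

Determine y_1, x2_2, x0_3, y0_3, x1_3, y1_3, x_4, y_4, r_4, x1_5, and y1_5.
y_1 = 200; x2_2 = 210; x0_3 = 10; y0_3 = 242; x1_3 = 88; y1_3 = 322; x_4 = 204; y_4 = 268; r_4 = 60; x1_5 = 230; y1_5 = 216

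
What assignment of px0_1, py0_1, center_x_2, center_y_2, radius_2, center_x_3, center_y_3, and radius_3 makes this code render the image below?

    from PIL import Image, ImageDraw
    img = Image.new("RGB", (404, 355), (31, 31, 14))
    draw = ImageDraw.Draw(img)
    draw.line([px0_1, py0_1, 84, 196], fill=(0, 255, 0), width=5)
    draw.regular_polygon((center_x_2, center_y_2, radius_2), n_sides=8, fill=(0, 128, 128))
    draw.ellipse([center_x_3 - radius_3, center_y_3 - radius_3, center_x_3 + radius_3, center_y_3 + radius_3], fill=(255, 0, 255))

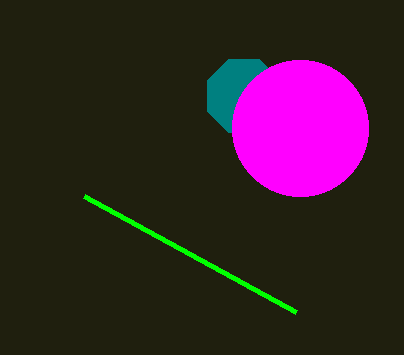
px0_1 = 296
py0_1 = 312
center_x_2 = 244
center_y_2 = 96
radius_2 = 40
center_x_3 = 300
center_y_3 = 128
radius_3 = 68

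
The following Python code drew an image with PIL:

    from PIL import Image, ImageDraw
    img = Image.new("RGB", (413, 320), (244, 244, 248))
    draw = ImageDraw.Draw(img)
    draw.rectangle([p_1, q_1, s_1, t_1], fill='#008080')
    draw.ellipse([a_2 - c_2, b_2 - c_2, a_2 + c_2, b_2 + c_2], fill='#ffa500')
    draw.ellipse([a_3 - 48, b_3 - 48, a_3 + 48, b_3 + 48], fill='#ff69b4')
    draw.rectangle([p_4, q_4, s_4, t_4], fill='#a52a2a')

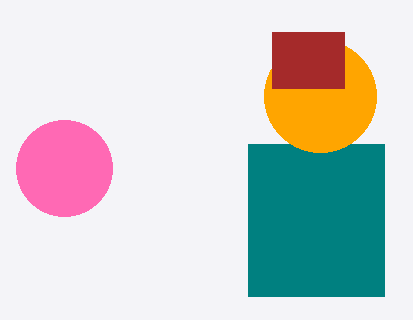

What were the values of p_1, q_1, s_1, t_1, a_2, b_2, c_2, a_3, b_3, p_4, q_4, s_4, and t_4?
p_1 = 248
q_1 = 144
s_1 = 384
t_1 = 296
a_2 = 320
b_2 = 96
c_2 = 56
a_3 = 64
b_3 = 168
p_4 = 272
q_4 = 32
s_4 = 344
t_4 = 88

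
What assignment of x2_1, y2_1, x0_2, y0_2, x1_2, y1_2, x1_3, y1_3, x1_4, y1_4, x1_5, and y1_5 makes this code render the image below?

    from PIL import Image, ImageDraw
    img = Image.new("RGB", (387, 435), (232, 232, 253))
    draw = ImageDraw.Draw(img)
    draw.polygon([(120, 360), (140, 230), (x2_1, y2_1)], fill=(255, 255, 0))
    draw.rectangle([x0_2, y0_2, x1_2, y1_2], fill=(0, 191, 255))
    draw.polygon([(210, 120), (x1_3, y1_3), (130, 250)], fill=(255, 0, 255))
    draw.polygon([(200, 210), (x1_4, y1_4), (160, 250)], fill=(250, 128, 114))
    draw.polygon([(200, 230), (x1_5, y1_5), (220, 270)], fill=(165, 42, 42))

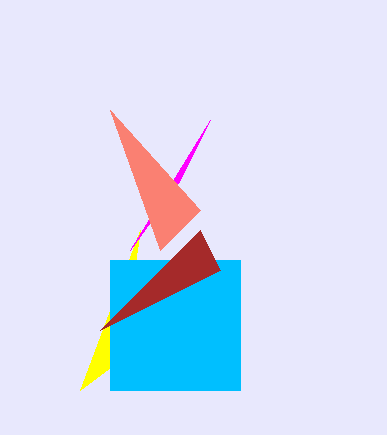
x2_1 = 80
y2_1 = 390
x0_2 = 110
y0_2 = 260
x1_2 = 240
y1_2 = 390
x1_3 = 180
y1_3 = 180
x1_4 = 110
y1_4 = 110
x1_5 = 100
y1_5 = 330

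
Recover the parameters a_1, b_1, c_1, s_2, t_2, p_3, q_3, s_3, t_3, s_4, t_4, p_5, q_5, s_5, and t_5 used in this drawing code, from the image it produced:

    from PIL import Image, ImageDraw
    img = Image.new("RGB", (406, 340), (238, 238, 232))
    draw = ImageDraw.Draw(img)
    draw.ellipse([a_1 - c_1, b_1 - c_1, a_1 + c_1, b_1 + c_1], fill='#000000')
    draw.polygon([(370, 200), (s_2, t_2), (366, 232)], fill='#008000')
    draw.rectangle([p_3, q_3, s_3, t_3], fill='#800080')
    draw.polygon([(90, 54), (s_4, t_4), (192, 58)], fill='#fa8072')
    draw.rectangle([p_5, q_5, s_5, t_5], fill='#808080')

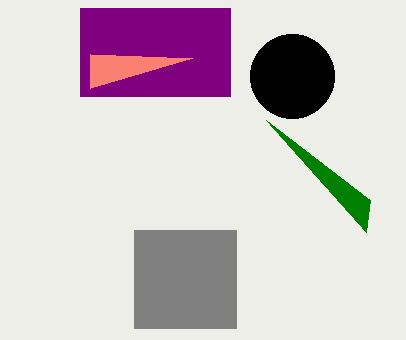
a_1 = 292
b_1 = 76
c_1 = 42
s_2 = 266
t_2 = 120
p_3 = 80
q_3 = 8
s_3 = 230
t_3 = 96
s_4 = 90
t_4 = 88
p_5 = 134
q_5 = 230
s_5 = 236
t_5 = 328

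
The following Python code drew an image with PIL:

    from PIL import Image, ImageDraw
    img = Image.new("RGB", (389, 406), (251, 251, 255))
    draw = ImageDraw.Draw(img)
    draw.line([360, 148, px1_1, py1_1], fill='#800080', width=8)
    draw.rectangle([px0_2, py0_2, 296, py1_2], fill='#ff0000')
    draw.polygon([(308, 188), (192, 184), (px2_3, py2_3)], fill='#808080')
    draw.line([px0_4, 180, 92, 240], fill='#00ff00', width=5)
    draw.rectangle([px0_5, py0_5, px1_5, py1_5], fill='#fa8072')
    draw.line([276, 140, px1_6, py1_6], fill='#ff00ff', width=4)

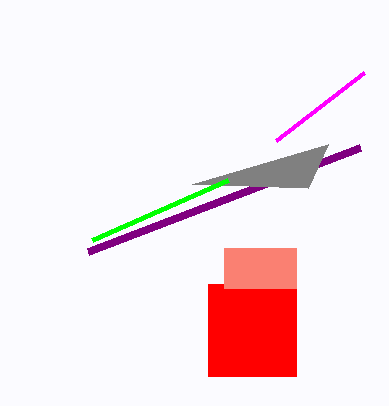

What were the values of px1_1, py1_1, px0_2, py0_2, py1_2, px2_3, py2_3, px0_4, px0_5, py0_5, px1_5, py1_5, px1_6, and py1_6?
px1_1 = 88, py1_1 = 252, px0_2 = 208, py0_2 = 284, py1_2 = 376, px2_3 = 328, py2_3 = 144, px0_4 = 228, px0_5 = 224, py0_5 = 248, px1_5 = 296, py1_5 = 288, px1_6 = 364, py1_6 = 72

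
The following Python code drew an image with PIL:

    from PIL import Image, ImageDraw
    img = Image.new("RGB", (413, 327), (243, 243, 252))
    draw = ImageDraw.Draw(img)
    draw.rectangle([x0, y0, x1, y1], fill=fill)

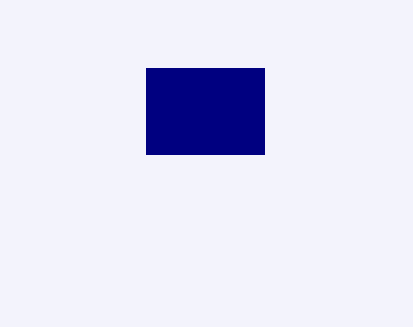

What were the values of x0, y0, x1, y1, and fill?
x0 = 146
y0 = 68
x1 = 264
y1 = 154
fill = 'navy'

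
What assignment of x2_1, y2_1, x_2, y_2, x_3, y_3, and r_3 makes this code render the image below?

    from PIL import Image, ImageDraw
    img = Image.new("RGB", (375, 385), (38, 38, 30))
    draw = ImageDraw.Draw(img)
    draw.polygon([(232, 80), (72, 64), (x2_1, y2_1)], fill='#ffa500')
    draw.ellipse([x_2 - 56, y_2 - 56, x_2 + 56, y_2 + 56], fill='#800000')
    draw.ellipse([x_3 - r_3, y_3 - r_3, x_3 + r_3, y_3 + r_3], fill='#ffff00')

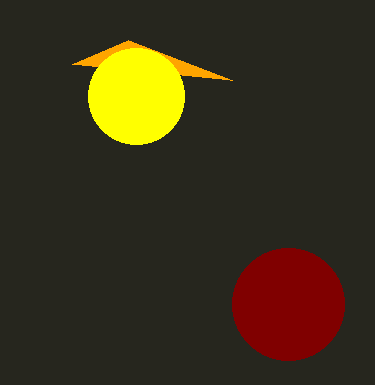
x2_1 = 128; y2_1 = 40; x_2 = 288; y_2 = 304; x_3 = 136; y_3 = 96; r_3 = 48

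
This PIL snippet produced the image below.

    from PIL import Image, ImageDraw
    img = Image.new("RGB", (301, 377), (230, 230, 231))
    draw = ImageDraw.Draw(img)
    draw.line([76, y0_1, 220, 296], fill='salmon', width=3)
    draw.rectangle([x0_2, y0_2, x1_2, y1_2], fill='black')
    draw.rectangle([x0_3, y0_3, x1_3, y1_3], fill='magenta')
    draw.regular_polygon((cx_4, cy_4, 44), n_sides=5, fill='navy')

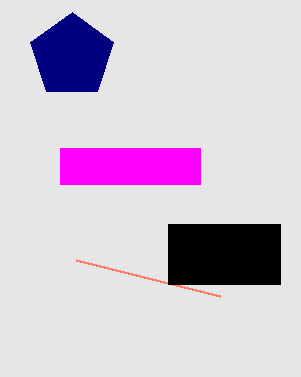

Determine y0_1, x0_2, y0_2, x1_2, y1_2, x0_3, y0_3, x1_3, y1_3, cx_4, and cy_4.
y0_1 = 260, x0_2 = 168, y0_2 = 224, x1_2 = 280, y1_2 = 284, x0_3 = 60, y0_3 = 148, x1_3 = 200, y1_3 = 184, cx_4 = 72, cy_4 = 56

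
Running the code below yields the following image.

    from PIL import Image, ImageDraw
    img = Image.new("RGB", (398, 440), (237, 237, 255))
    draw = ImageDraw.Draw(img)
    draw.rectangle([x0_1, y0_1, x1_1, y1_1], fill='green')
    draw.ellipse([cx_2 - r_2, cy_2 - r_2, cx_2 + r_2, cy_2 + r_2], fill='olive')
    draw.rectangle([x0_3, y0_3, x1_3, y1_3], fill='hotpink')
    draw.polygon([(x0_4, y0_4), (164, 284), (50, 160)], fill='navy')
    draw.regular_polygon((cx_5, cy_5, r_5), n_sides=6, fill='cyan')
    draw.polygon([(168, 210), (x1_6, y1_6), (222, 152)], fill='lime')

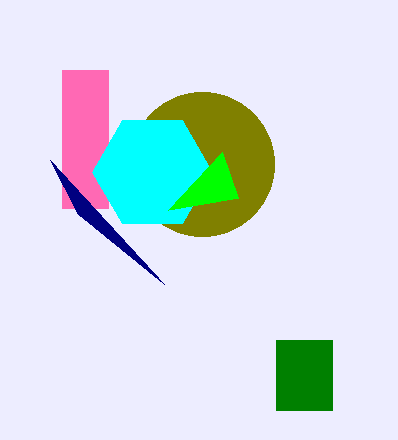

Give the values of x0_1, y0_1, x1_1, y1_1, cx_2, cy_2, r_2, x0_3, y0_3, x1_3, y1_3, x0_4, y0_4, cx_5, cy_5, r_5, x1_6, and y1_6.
x0_1 = 276, y0_1 = 340, x1_1 = 332, y1_1 = 410, cx_2 = 202, cy_2 = 164, r_2 = 72, x0_3 = 62, y0_3 = 70, x1_3 = 108, y1_3 = 208, x0_4 = 78, y0_4 = 214, cx_5 = 152, cy_5 = 172, r_5 = 60, x1_6 = 238, y1_6 = 198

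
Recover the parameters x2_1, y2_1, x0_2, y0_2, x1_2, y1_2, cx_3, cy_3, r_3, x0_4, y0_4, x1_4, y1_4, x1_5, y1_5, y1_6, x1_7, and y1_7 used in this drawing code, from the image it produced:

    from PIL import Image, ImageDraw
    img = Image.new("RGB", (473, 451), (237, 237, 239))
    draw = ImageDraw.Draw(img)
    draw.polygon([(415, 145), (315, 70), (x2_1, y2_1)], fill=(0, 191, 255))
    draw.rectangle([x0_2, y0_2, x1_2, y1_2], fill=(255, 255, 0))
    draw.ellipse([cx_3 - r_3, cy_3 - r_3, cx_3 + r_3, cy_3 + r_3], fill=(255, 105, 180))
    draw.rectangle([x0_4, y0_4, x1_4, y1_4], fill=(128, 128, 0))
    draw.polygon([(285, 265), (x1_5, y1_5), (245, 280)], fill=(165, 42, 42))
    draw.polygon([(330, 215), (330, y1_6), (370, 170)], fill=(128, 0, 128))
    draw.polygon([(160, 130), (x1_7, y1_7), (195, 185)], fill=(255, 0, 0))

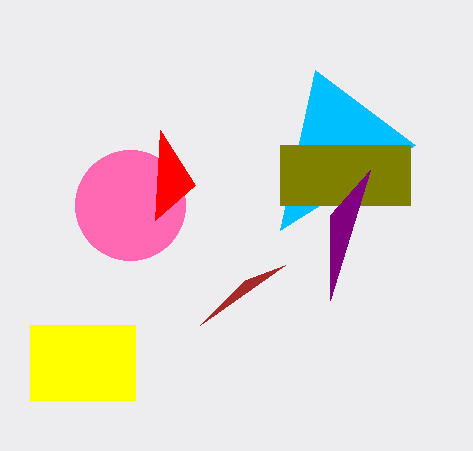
x2_1 = 280
y2_1 = 230
x0_2 = 30
y0_2 = 325
x1_2 = 135
y1_2 = 400
cx_3 = 130
cy_3 = 205
r_3 = 55
x0_4 = 280
y0_4 = 145
x1_4 = 410
y1_4 = 205
x1_5 = 200
y1_5 = 325
y1_6 = 300
x1_7 = 155
y1_7 = 220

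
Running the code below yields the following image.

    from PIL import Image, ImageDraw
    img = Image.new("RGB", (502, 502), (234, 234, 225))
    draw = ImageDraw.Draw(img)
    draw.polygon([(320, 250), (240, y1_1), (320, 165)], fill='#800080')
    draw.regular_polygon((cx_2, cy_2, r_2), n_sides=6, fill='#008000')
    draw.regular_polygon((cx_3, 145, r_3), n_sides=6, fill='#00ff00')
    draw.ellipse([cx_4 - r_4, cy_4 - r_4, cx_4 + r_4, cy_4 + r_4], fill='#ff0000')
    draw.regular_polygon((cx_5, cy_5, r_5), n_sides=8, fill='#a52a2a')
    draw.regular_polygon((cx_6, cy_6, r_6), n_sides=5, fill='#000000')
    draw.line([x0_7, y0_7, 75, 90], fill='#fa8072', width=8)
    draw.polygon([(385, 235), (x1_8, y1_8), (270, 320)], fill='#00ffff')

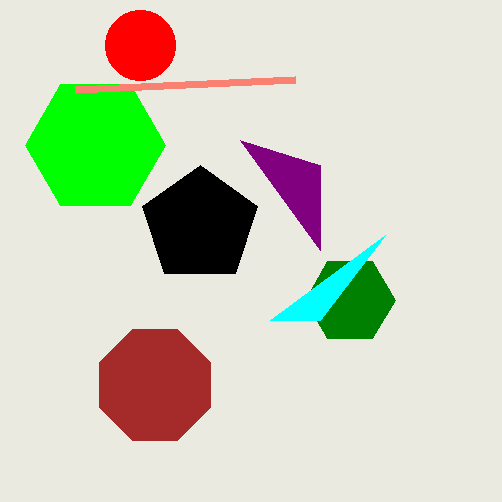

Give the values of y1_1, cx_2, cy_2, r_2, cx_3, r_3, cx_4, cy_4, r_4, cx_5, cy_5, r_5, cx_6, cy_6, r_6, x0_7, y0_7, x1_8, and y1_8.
y1_1 = 140, cx_2 = 350, cy_2 = 300, r_2 = 45, cx_3 = 95, r_3 = 70, cx_4 = 140, cy_4 = 45, r_4 = 35, cx_5 = 155, cy_5 = 385, r_5 = 60, cx_6 = 200, cy_6 = 225, r_6 = 60, x0_7 = 295, y0_7 = 80, x1_8 = 320, y1_8 = 320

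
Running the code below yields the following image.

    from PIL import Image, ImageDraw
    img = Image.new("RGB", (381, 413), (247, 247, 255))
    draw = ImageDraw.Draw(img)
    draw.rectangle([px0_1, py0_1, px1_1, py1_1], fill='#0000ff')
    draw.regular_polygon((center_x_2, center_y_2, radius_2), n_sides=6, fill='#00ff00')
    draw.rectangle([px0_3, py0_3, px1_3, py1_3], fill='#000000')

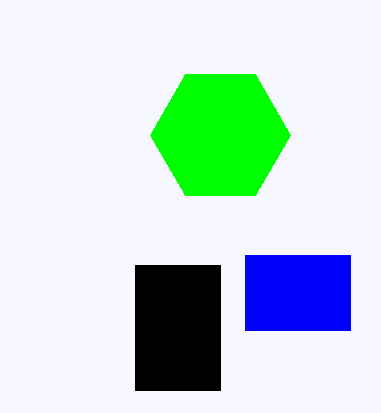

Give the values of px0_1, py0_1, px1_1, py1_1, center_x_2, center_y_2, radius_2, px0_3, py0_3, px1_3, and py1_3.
px0_1 = 245
py0_1 = 255
px1_1 = 350
py1_1 = 330
center_x_2 = 220
center_y_2 = 135
radius_2 = 70
px0_3 = 135
py0_3 = 265
px1_3 = 220
py1_3 = 390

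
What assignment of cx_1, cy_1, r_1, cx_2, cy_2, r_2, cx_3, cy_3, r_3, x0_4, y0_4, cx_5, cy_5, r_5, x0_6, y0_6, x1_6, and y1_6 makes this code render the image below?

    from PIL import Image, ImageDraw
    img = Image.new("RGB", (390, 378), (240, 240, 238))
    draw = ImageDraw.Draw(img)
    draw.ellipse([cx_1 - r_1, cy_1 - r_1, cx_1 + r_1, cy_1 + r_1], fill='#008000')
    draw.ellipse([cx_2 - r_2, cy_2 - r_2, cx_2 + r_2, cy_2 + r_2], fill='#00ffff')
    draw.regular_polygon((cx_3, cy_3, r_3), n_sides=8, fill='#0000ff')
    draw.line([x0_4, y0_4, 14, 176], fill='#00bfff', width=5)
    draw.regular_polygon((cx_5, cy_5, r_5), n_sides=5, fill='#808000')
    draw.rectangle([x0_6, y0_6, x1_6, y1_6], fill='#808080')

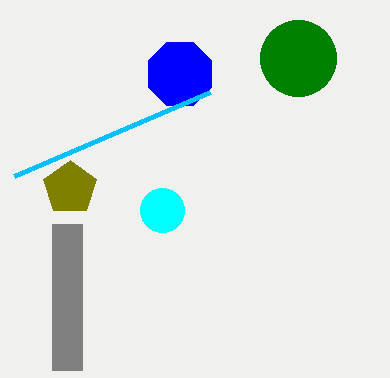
cx_1 = 298
cy_1 = 58
r_1 = 38
cx_2 = 162
cy_2 = 210
r_2 = 22
cx_3 = 180
cy_3 = 74
r_3 = 34
x0_4 = 210
y0_4 = 92
cx_5 = 70
cy_5 = 188
r_5 = 28
x0_6 = 52
y0_6 = 224
x1_6 = 82
y1_6 = 370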